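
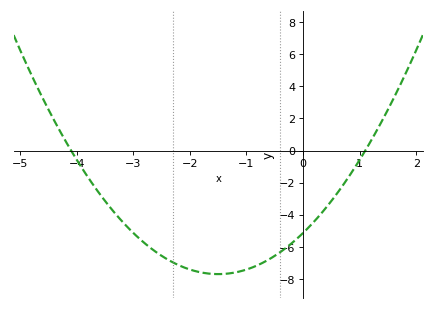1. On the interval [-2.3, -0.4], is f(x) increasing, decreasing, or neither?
neither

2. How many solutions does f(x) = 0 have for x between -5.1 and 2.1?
2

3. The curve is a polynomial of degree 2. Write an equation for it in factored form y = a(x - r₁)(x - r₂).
y = 1.14(x + 4.1)(x - 1.1)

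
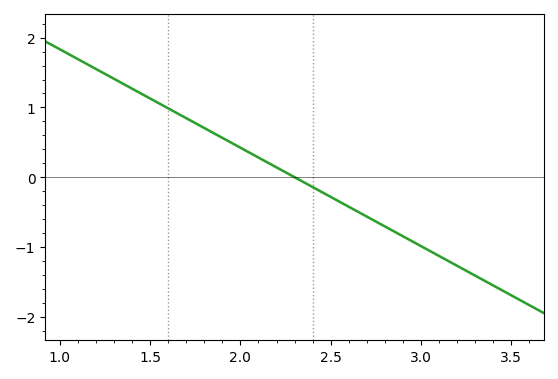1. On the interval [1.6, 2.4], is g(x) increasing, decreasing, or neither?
decreasing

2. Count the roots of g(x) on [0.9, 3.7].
1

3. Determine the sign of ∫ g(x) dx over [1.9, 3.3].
negative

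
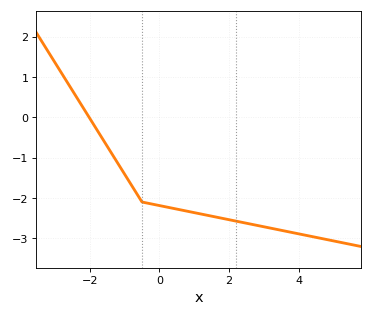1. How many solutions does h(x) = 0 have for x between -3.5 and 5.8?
1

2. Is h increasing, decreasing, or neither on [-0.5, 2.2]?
decreasing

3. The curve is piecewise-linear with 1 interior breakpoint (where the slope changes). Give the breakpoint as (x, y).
(-0.5, -2.1)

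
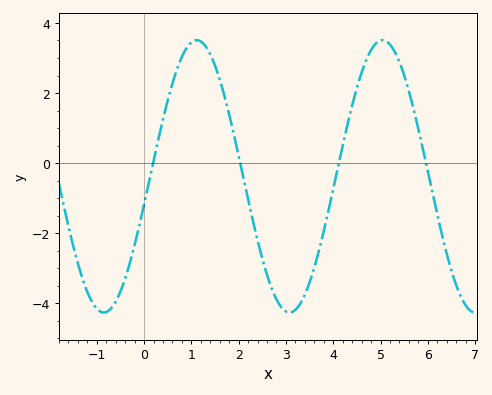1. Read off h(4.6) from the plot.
2.59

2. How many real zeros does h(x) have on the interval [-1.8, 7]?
4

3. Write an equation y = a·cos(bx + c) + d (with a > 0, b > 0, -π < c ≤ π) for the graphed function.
y = 3.89cos(1.6x - 1.78) - 0.38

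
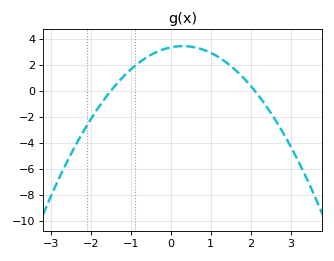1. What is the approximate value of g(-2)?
-2.2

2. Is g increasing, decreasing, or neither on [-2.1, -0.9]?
increasing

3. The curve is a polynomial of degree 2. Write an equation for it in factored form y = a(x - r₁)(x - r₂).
y = -1.06(x + 1.5)(x - 2.1)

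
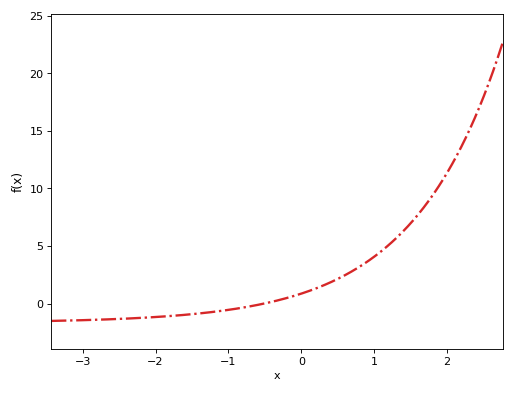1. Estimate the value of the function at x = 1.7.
8.51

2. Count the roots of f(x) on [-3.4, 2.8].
1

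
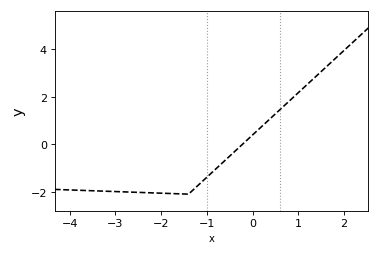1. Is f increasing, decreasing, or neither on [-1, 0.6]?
increasing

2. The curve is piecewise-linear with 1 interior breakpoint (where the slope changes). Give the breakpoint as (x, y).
(-1.4, -2.1)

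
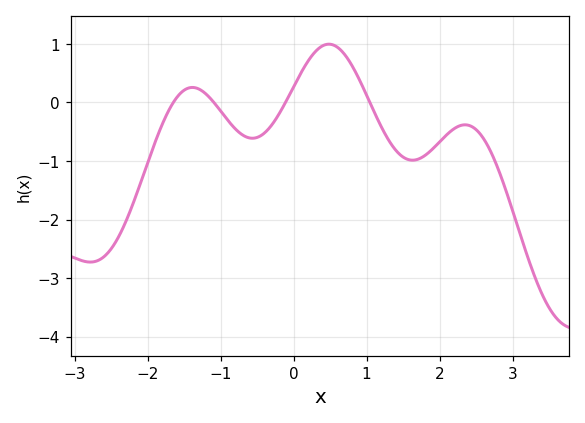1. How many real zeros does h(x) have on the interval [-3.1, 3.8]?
4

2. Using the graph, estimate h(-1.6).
0.1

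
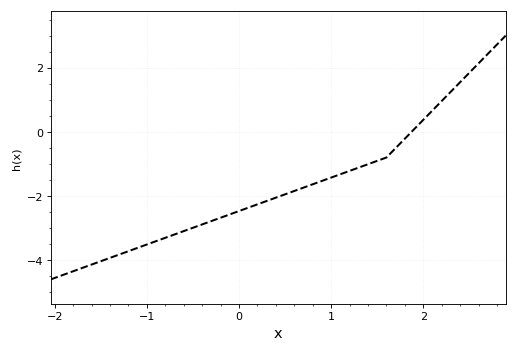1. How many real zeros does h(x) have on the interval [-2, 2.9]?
1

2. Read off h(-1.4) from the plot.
-3.93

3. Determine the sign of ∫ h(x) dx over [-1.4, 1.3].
negative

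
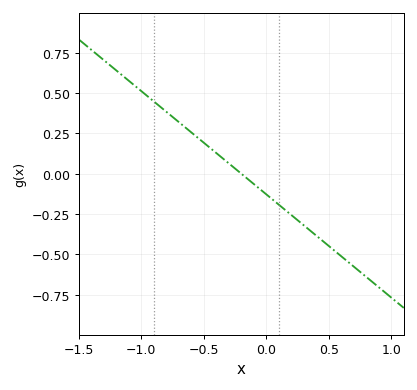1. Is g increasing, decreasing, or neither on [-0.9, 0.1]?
decreasing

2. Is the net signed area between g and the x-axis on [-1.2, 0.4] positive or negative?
positive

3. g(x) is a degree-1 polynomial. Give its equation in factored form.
y = -0.64(x + 0.2)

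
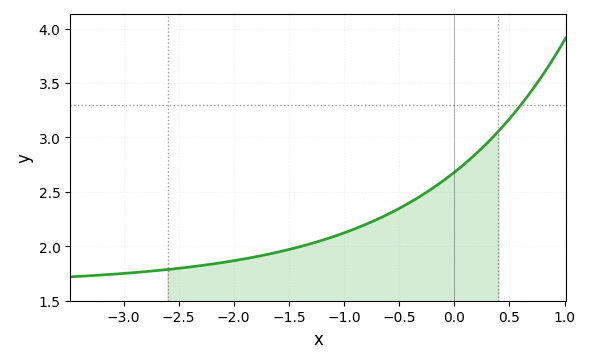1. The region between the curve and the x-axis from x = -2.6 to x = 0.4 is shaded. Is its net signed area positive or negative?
positive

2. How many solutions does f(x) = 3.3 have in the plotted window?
1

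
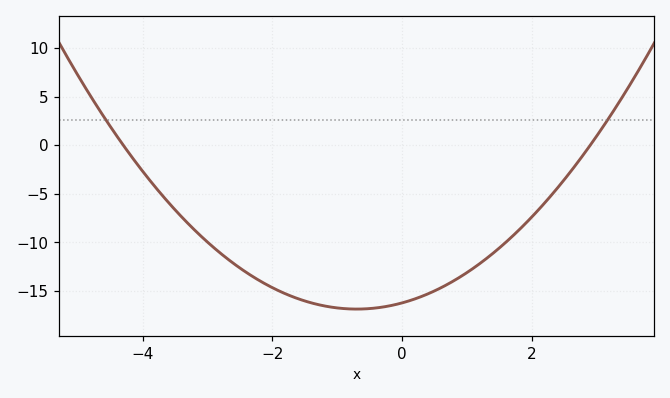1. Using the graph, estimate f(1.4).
-11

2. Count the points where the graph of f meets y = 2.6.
2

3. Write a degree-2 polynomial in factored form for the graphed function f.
y = 1.3(x + 4.3)(x - 2.9)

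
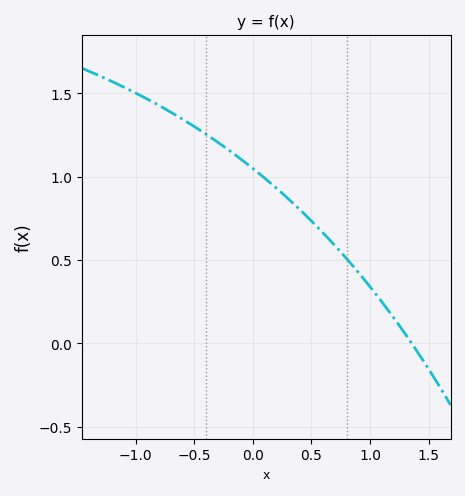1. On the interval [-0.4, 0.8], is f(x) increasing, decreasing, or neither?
decreasing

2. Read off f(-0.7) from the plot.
1.39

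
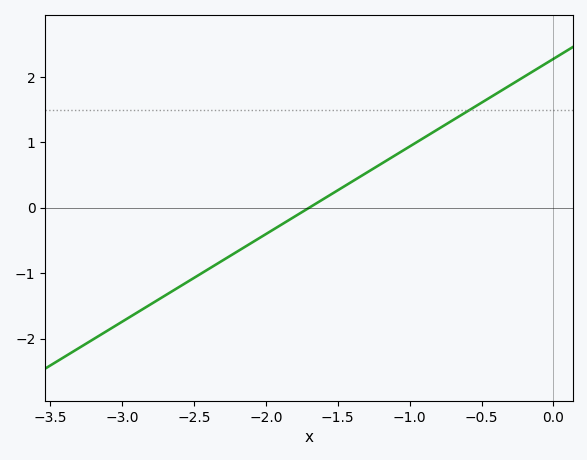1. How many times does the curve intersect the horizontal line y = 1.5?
1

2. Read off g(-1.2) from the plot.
0.7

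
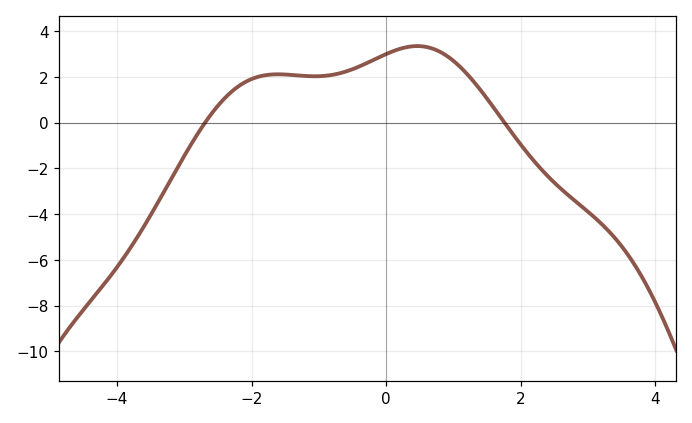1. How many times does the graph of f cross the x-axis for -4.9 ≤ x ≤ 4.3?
2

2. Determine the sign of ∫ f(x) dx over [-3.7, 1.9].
positive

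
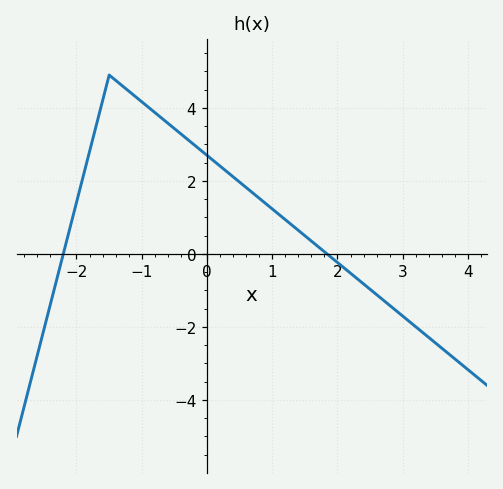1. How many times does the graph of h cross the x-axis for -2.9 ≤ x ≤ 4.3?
2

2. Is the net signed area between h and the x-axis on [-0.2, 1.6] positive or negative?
positive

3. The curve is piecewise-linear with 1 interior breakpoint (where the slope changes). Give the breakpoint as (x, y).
(-1.5, 4.9)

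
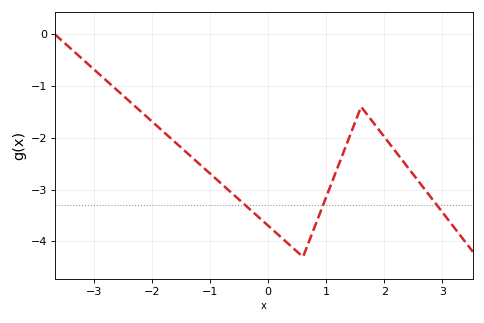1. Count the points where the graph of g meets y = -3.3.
3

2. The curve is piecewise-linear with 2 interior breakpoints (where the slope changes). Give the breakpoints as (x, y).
(0.6, -4.3); (1.6, -1.4)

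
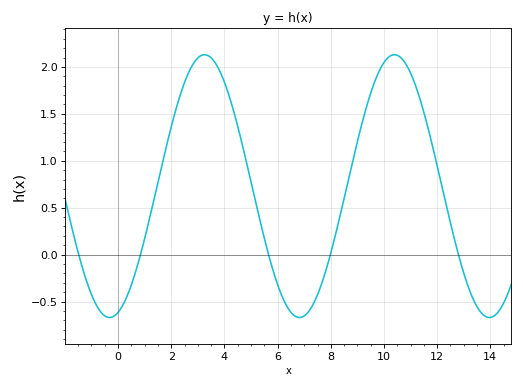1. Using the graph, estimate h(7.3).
-0.547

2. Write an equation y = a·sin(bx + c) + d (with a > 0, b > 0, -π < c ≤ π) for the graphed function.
y = 1.4sin(0.88x - 1.29) + 0.73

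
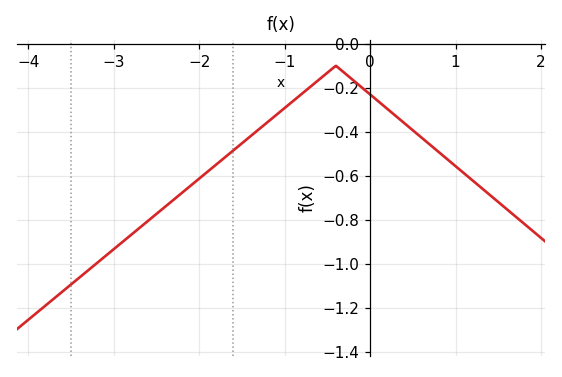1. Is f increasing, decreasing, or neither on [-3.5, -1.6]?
increasing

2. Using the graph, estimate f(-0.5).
-0.14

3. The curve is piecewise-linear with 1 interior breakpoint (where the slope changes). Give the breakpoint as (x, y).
(-0.4, -0.1)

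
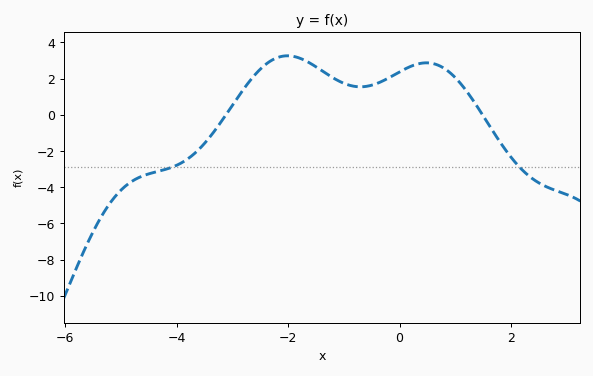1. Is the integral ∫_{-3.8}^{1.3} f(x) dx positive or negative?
positive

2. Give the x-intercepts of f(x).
-3.2, 1.4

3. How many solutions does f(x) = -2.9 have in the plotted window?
2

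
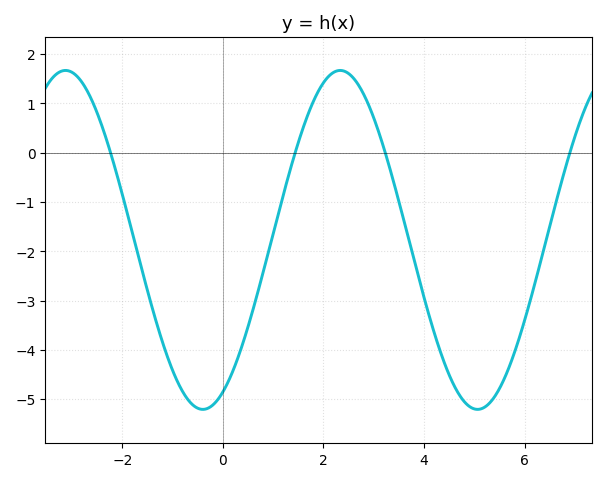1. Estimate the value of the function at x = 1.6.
0.52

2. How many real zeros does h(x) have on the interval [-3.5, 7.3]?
4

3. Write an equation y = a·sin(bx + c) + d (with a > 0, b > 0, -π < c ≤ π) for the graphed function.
y = 3.44sin(1.15x - 1.11) - 1.77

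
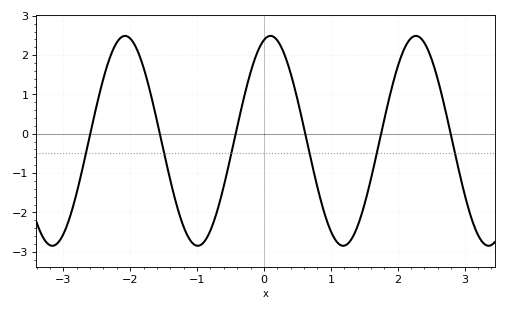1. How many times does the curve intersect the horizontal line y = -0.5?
6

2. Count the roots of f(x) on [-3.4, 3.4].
6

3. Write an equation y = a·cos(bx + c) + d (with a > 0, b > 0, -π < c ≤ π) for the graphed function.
y = 2.67cos(2.89x - 0.282) - 0.18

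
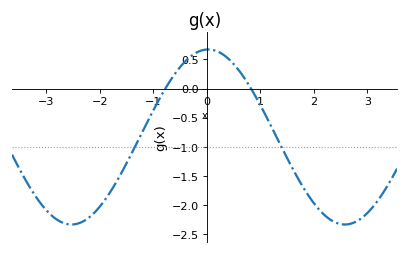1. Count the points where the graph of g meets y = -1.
2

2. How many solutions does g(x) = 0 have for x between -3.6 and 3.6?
2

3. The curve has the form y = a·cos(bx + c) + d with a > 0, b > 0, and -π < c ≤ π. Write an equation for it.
y = 1.5cos(1.2x - 0.03) - 0.83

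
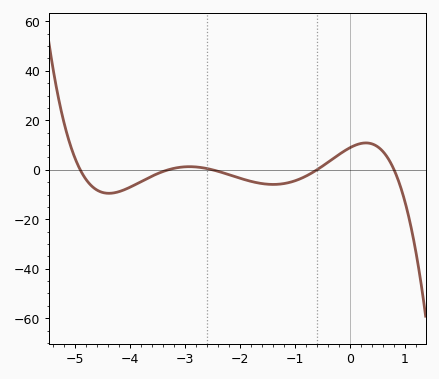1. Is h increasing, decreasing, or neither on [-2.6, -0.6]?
neither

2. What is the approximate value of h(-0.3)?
4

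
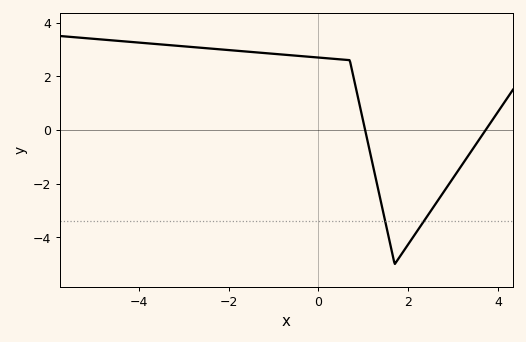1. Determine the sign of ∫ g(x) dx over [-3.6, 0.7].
positive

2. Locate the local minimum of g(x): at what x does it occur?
1.7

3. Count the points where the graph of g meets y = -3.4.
2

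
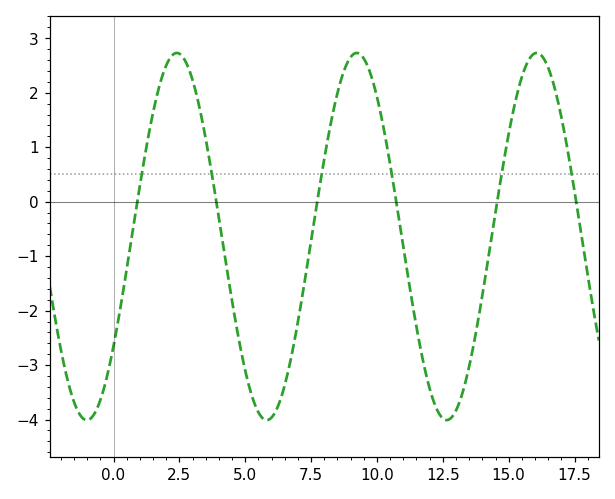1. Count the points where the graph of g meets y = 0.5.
6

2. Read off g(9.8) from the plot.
2.3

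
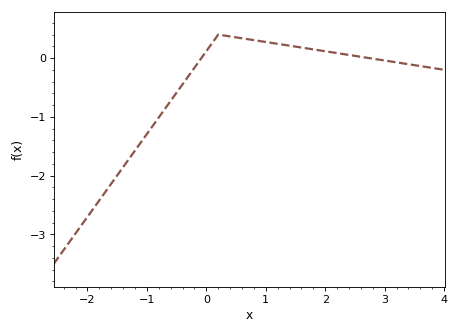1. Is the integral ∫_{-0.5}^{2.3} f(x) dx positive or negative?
positive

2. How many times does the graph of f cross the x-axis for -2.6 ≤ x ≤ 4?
2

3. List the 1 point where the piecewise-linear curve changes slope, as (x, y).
(0.2, 0.4)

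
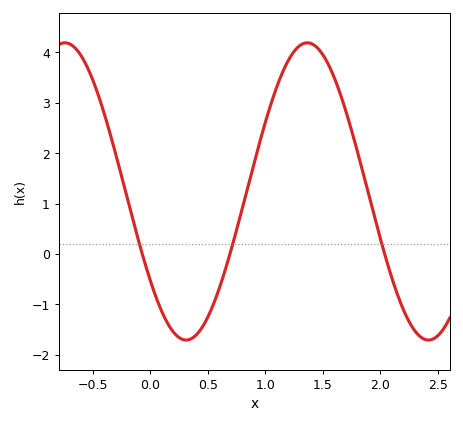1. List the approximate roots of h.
-0.05, 0.7, 2.05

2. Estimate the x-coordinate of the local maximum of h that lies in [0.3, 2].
1.35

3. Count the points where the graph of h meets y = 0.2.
3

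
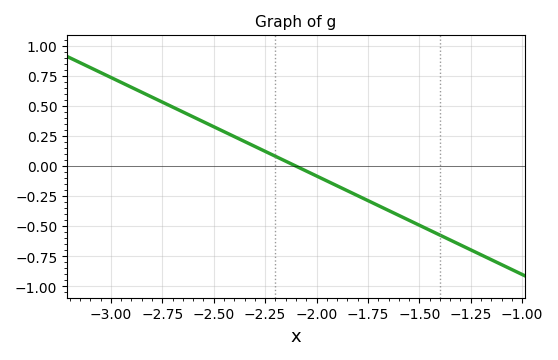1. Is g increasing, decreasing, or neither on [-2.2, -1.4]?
decreasing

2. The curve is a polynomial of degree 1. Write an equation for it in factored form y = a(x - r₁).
y = -0.82(x + 2.1)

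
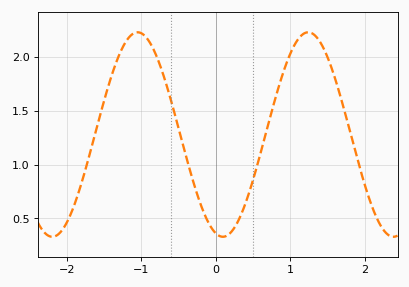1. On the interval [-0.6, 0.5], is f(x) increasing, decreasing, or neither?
neither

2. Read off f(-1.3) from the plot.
2.02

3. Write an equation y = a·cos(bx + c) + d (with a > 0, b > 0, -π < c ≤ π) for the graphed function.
y = 0.95cos(2.74x + 2.88) + 1.28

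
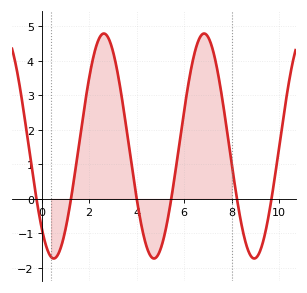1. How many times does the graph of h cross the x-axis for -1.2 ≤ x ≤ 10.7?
6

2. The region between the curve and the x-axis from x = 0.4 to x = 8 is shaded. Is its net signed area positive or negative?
positive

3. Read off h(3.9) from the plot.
0.452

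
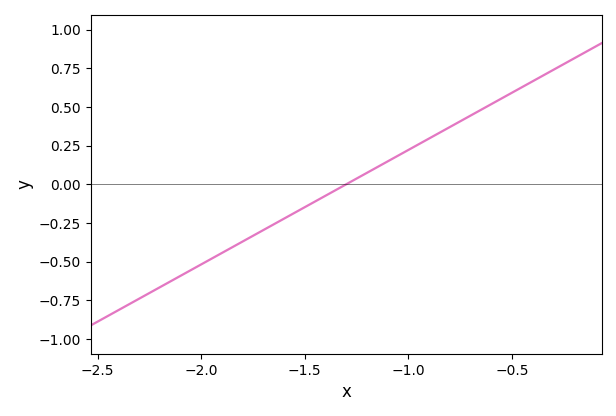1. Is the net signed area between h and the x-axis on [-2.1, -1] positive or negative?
negative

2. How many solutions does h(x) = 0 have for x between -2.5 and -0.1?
1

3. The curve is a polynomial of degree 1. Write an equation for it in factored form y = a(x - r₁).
y = 0.74(x + 1.3)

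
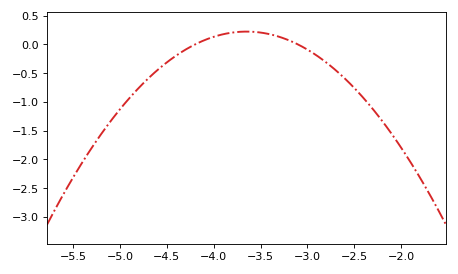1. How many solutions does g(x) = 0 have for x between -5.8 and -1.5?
2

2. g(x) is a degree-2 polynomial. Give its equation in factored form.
y = -0.74(x + 4.2)(x + 3.1)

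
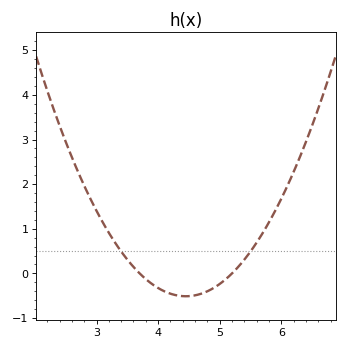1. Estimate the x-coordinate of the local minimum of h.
4.4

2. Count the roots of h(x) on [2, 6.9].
2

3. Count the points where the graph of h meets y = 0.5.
2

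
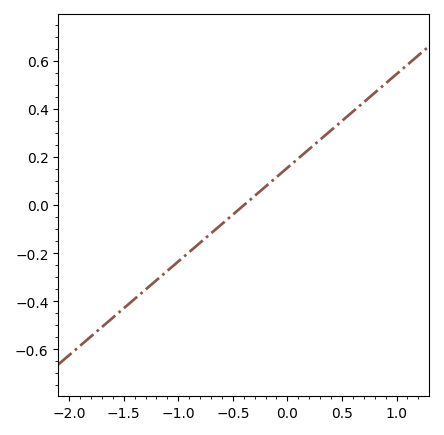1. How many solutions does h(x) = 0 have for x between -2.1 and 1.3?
1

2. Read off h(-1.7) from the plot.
-0.5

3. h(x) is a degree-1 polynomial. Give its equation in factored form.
y = 0.39(x + 0.4)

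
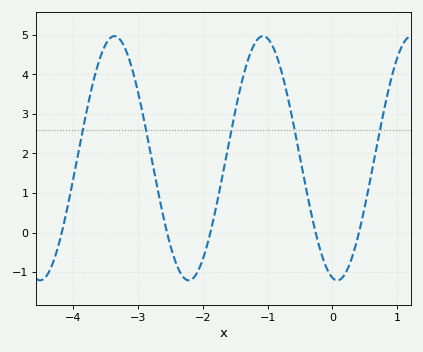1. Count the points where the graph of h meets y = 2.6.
5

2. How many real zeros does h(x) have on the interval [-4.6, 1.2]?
5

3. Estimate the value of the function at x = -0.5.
1.9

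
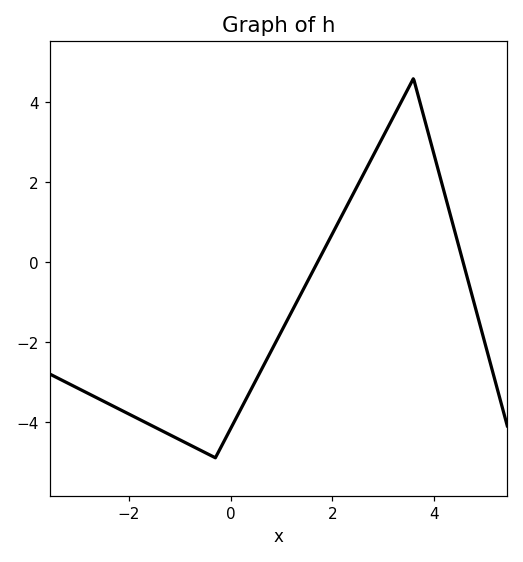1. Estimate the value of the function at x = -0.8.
-4.6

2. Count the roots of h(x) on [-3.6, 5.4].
2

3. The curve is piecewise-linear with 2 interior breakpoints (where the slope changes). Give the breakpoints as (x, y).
(-0.3, -4.9); (3.6, 4.6)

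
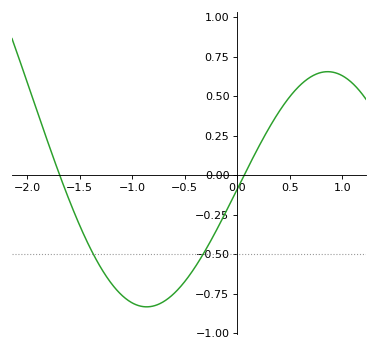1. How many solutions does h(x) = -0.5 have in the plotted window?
2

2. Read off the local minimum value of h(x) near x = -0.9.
-0.84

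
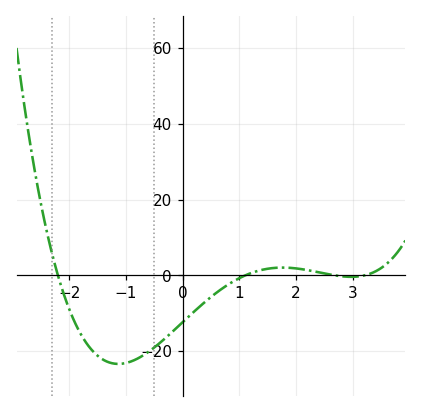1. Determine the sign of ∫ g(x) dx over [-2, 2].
negative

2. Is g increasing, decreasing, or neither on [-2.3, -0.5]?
neither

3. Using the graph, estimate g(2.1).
1.67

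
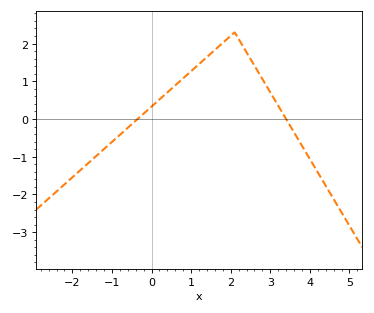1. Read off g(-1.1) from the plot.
-0.7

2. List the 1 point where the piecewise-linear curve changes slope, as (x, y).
(2.1, 2.3)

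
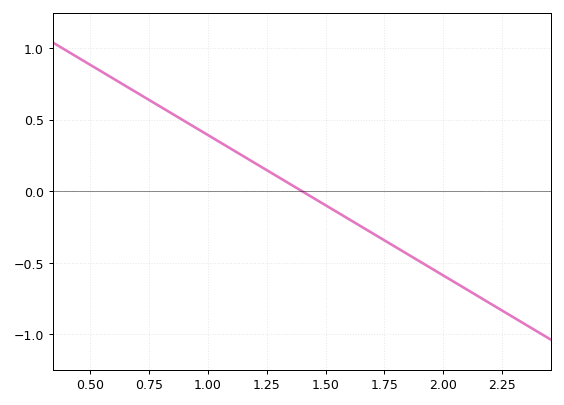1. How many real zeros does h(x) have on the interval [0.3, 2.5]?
1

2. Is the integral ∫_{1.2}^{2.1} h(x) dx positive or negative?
negative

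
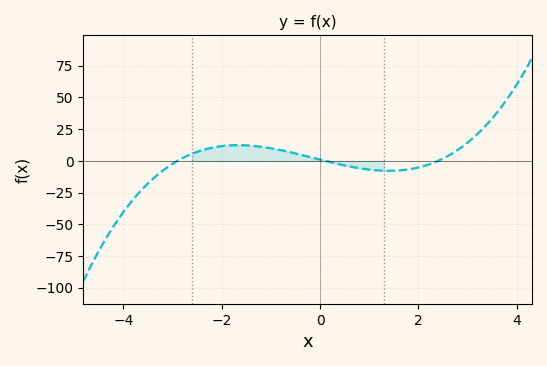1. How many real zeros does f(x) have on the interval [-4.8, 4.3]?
3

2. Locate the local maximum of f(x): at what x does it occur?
-1.6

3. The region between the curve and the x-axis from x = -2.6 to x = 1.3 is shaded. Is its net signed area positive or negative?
positive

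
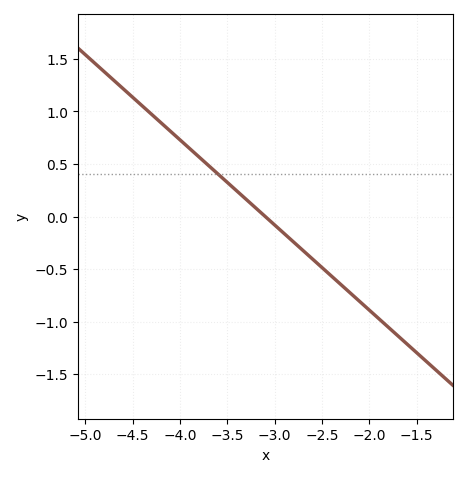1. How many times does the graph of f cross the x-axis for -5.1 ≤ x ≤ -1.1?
1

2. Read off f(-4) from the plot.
0.75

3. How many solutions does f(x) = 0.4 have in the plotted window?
1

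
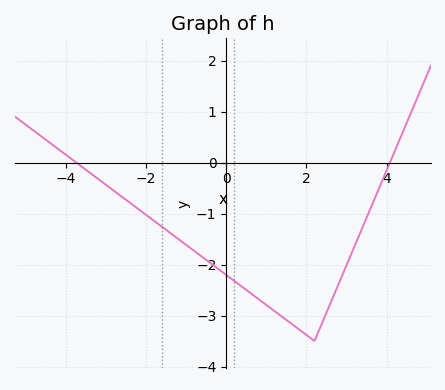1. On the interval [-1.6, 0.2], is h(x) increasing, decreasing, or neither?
decreasing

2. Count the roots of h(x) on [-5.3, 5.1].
2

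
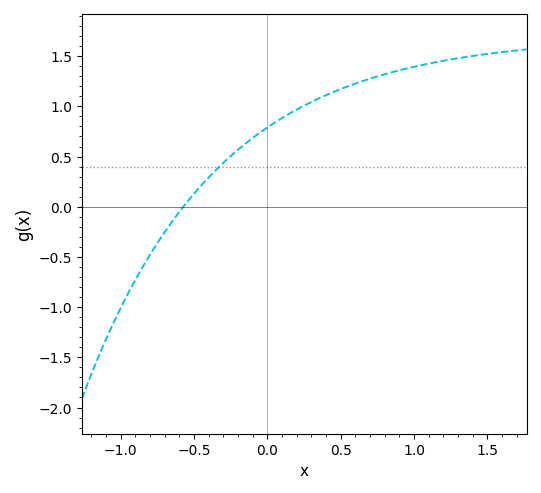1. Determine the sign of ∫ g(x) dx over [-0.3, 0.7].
positive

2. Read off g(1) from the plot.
1.4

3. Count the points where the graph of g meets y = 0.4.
1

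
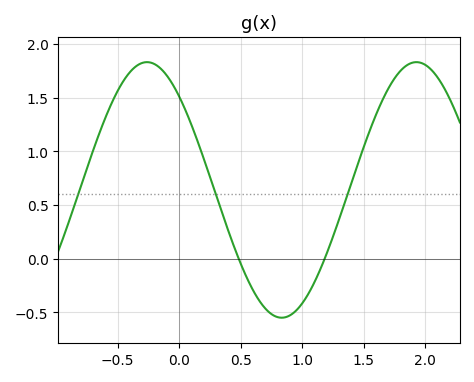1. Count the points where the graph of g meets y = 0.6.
3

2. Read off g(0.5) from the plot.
-0.047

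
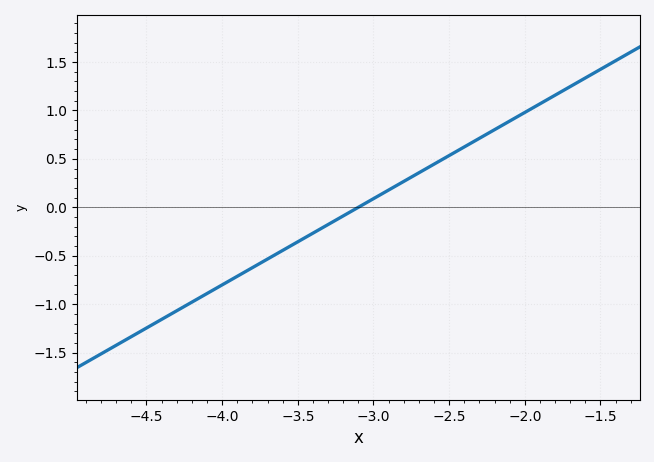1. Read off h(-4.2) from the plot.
-0.979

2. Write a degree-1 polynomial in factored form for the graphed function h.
y = 0.89(x + 3.1)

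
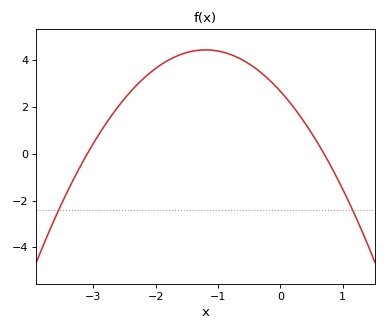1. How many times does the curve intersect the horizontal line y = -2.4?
2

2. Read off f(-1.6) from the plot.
4.24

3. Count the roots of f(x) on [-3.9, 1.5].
2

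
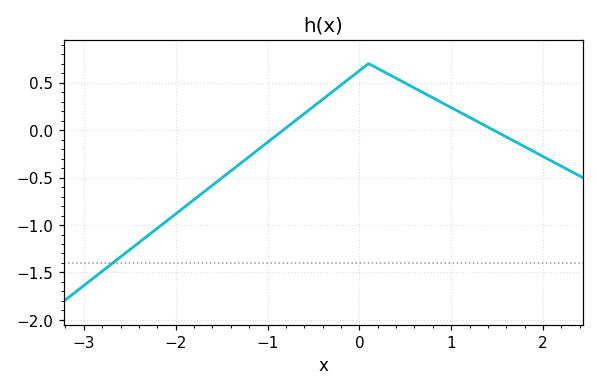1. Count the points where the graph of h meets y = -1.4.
1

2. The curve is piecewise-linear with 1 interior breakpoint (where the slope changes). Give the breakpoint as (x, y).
(0.1, 0.7)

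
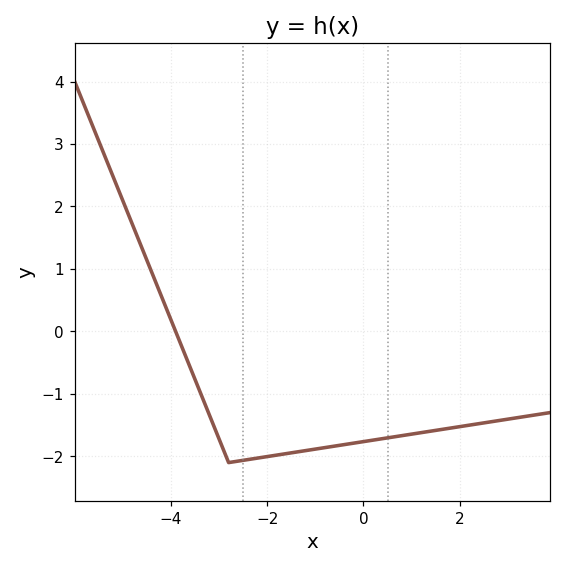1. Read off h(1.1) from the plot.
-1.6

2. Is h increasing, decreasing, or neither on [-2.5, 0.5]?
increasing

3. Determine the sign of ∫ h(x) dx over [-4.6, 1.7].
negative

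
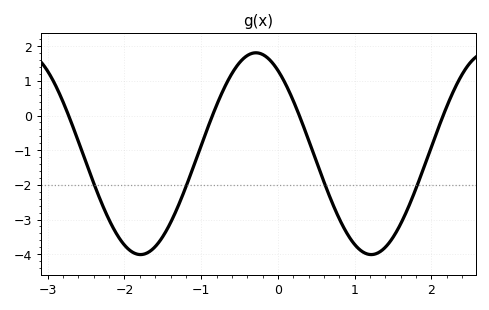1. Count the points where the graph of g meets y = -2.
4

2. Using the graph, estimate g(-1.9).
-3.9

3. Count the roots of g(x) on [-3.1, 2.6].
4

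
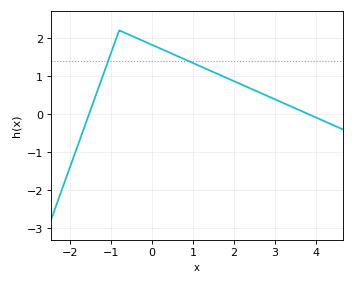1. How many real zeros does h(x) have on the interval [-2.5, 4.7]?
2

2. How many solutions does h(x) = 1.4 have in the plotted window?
2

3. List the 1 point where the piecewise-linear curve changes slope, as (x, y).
(-0.8, 2.2)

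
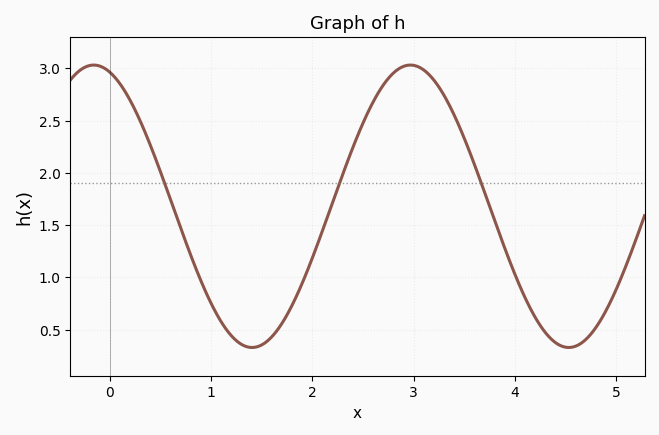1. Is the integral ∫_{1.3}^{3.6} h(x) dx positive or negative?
positive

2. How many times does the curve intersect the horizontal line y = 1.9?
3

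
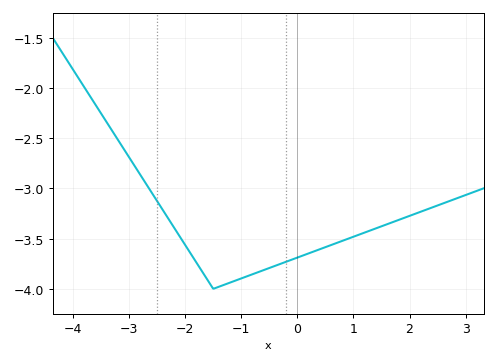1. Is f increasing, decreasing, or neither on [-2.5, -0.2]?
neither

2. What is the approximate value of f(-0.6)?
-3.81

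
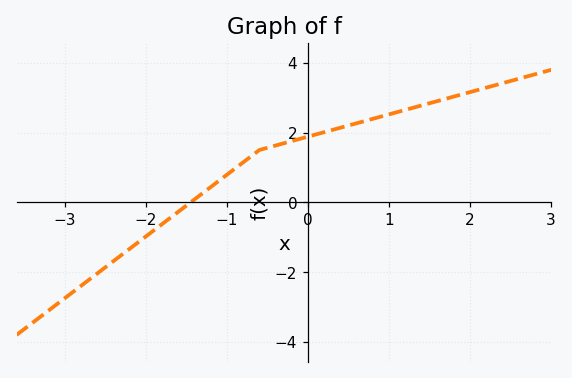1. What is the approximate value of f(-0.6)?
1.5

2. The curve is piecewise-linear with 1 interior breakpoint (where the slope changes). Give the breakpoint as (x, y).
(-0.6, 1.5)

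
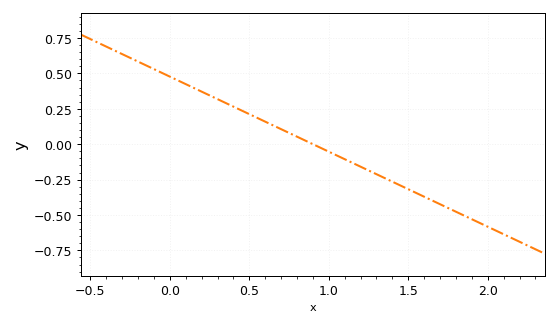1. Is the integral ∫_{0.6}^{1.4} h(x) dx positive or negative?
negative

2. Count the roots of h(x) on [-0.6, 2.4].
1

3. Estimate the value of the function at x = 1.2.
-0.16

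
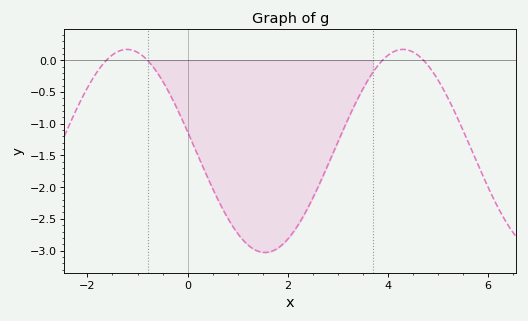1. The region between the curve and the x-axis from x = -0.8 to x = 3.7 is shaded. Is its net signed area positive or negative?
negative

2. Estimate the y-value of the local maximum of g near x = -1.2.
0.17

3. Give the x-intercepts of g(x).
-1.62, -0.804, 3.89, 4.71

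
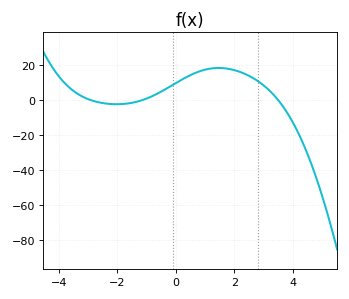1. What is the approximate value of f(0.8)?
16.5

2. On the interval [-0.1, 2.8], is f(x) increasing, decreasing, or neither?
neither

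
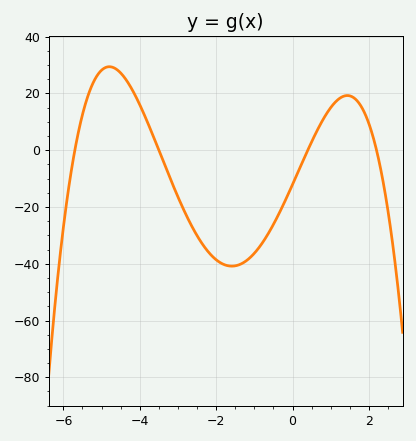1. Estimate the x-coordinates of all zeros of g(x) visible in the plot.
-5.6, -3.6, 0.4, 2.2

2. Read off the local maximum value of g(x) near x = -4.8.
30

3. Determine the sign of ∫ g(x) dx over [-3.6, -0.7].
negative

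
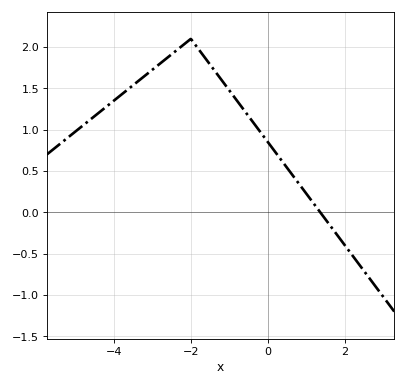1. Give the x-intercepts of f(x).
1.36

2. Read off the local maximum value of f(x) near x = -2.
2.1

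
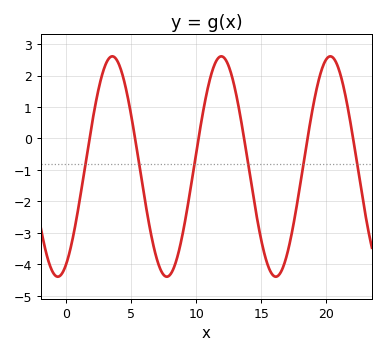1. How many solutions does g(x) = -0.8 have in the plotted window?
6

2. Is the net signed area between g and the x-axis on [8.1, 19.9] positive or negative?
negative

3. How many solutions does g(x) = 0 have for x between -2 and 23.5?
6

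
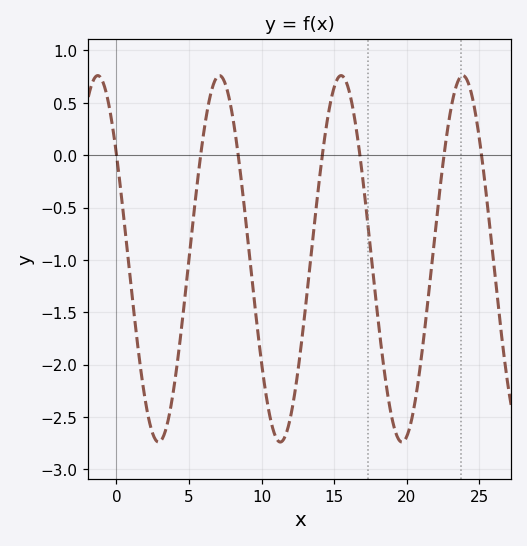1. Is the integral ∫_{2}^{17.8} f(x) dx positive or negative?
negative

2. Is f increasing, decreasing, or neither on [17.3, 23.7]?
neither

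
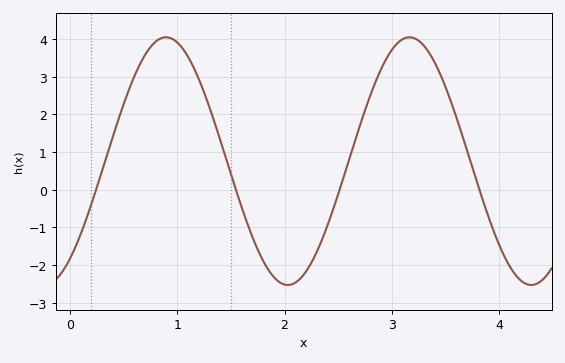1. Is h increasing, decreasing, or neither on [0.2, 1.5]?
neither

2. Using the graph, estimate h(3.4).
3.4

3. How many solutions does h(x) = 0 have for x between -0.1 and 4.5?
4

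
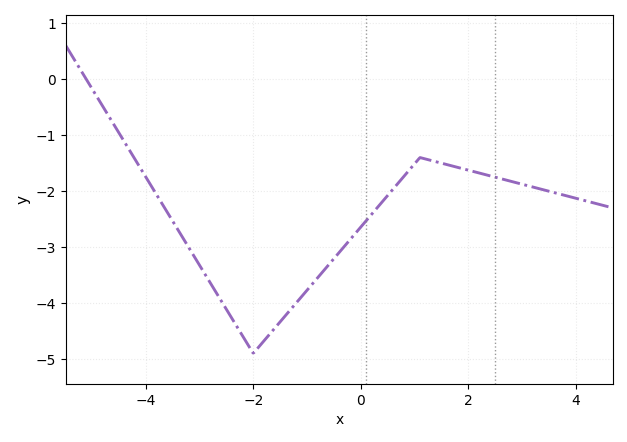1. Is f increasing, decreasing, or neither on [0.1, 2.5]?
neither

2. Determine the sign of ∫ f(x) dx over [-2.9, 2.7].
negative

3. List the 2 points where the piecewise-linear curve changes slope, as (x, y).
(-2, -4.9); (1.1, -1.4)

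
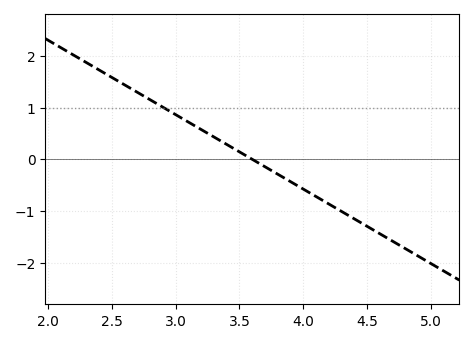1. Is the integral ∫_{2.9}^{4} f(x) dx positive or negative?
positive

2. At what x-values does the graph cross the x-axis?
3.6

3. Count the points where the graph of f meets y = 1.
1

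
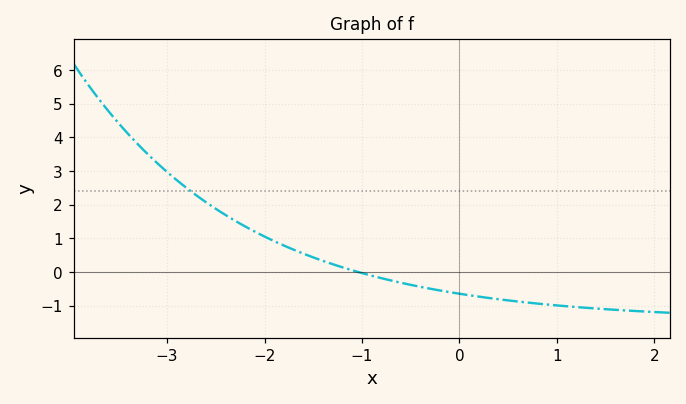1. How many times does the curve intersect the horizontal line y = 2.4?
1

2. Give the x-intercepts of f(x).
-1.04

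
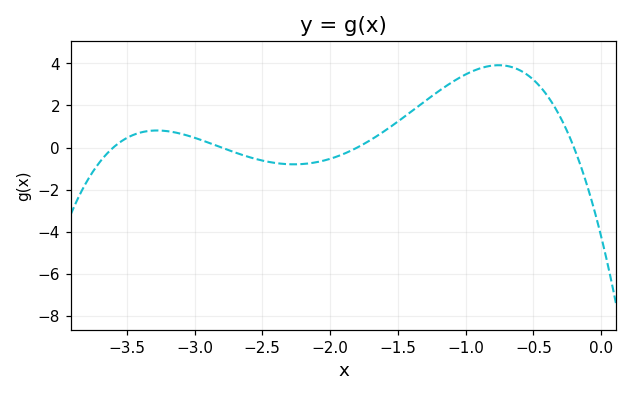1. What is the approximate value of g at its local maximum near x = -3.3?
0.812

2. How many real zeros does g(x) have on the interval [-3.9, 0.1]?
4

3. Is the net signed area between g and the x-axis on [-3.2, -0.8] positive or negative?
positive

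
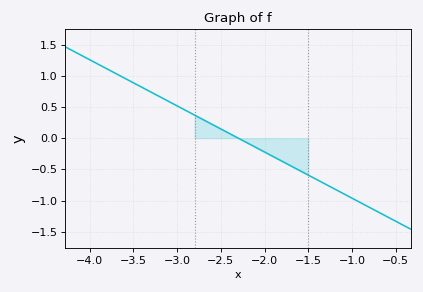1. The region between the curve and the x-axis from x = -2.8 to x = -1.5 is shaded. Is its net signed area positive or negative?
negative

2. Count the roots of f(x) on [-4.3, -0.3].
1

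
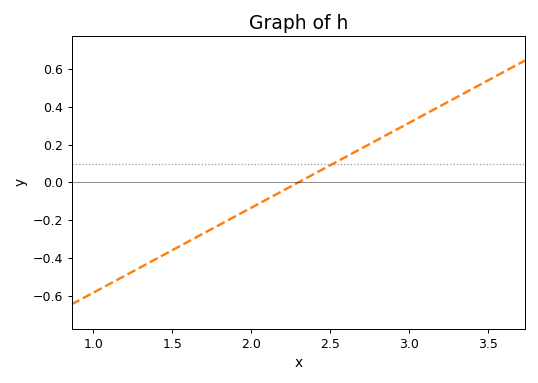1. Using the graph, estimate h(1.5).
-0.36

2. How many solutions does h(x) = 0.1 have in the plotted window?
1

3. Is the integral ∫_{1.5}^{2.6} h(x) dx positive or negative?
negative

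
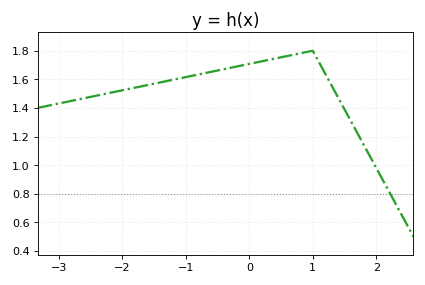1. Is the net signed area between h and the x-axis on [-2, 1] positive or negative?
positive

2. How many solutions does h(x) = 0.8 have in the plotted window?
1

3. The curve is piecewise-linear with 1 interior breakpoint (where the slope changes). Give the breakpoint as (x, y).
(1, 1.8)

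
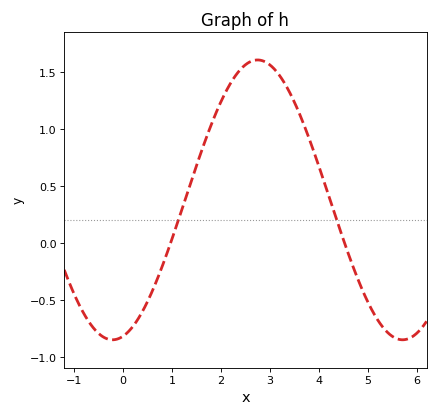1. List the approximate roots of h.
1, 4.5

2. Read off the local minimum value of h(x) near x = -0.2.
-0.85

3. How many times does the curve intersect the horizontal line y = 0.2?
2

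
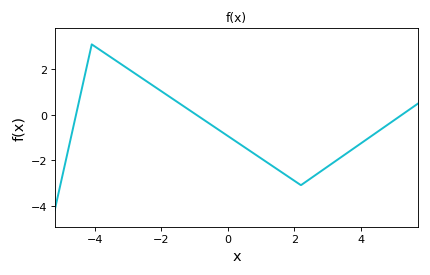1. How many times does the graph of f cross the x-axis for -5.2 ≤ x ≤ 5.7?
3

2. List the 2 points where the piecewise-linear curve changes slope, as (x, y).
(-4.1, 3.1); (2.2, -3.1)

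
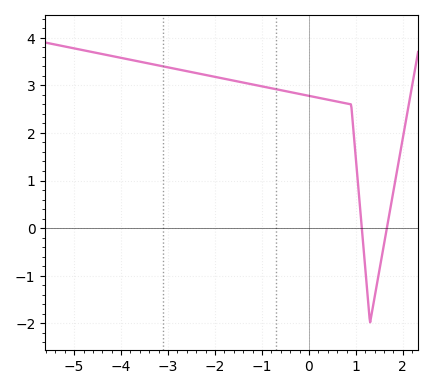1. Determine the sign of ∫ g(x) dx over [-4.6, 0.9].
positive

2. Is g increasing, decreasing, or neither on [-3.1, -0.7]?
decreasing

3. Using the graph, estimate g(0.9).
2.6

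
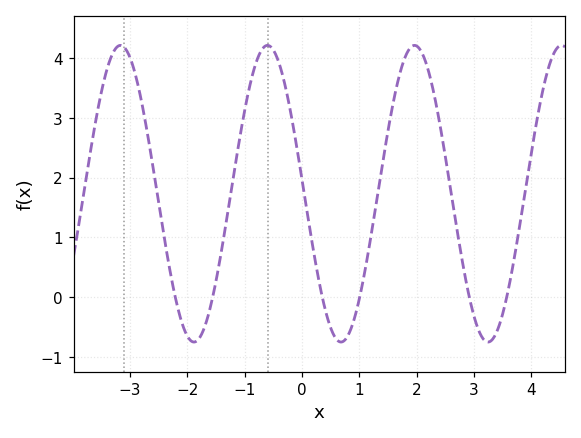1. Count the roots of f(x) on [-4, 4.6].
6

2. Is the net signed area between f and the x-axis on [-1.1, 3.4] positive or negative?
positive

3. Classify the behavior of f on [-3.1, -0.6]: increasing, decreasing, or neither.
neither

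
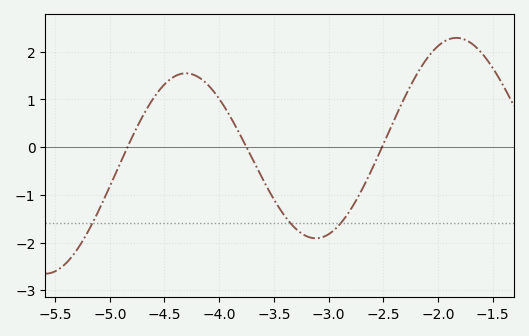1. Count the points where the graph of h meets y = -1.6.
3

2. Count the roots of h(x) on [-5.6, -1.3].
3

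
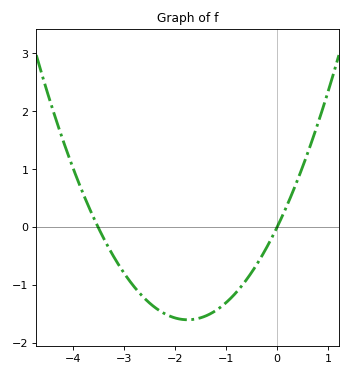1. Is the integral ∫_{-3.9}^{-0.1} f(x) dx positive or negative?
negative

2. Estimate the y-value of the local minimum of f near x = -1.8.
-1.59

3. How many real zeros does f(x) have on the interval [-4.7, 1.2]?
2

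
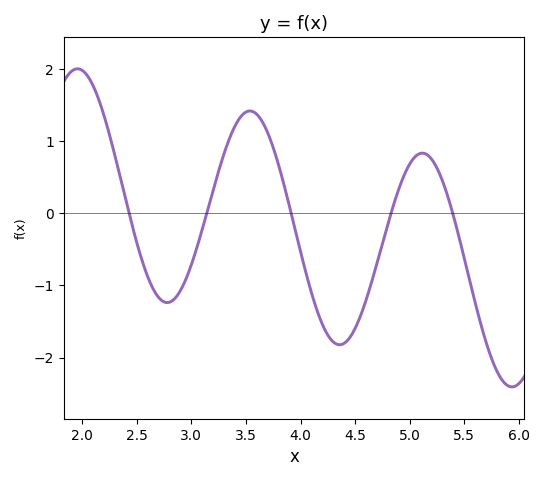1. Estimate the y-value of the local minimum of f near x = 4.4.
-1.82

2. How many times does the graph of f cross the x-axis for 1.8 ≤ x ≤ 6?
5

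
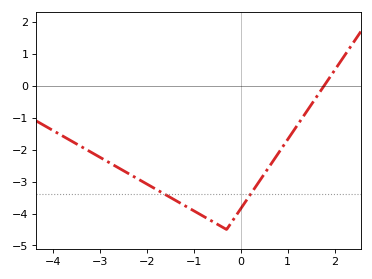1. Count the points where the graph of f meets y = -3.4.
2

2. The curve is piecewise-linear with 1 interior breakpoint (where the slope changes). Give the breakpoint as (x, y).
(-0.3, -4.5)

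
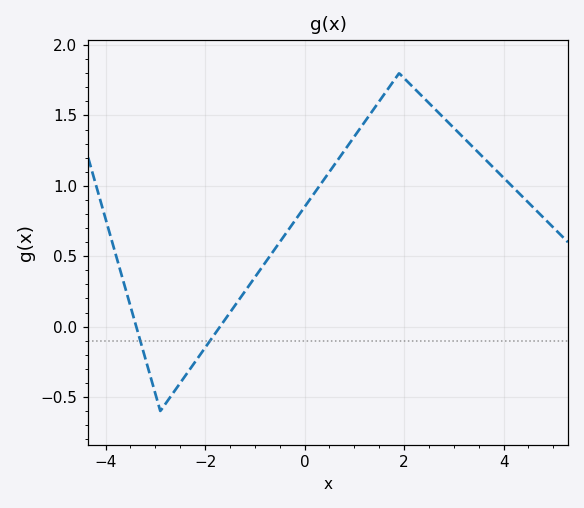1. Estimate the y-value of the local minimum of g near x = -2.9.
-0.599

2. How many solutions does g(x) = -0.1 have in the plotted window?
2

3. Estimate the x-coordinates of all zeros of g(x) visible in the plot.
-3.38, -1.7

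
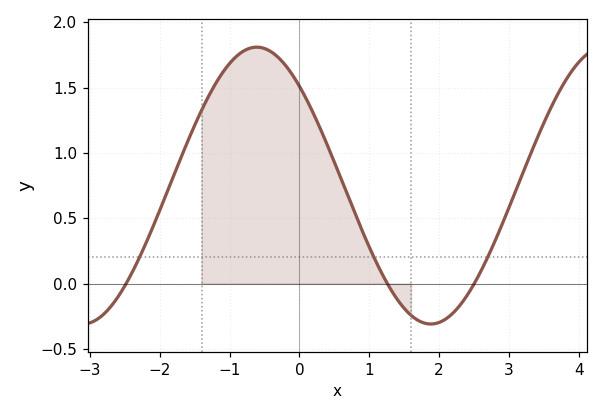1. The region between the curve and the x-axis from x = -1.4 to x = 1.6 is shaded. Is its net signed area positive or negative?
positive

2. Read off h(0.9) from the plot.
0.4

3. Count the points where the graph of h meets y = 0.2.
3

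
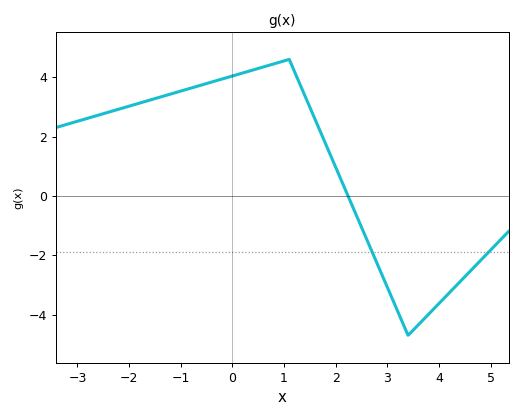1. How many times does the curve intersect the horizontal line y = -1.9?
2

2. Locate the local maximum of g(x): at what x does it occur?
1.1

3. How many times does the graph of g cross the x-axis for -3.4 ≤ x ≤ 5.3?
1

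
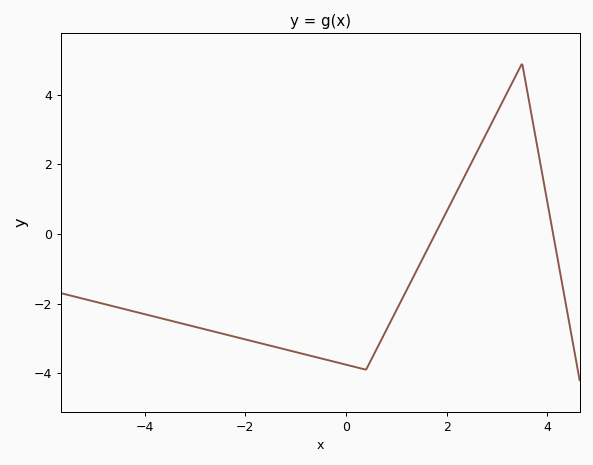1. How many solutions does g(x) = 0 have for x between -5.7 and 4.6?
2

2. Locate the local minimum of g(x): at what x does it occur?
0.4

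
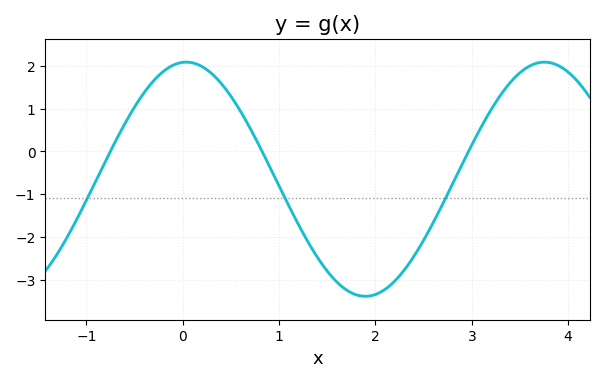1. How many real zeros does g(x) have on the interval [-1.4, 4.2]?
3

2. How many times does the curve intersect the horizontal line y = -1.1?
3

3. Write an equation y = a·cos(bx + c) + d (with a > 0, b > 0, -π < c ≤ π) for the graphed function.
y = 2.74cos(1.7x - 0.06) - 0.65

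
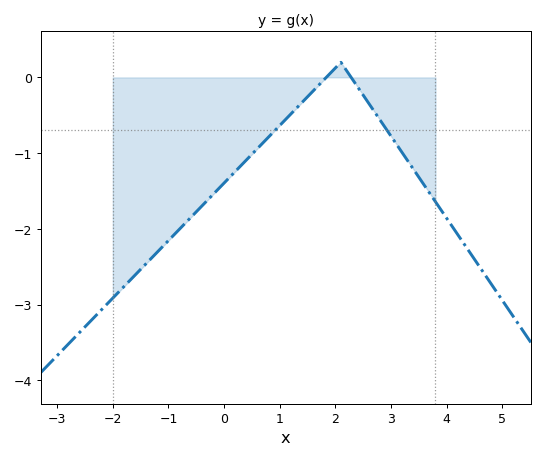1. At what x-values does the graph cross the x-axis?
1.8, 2.2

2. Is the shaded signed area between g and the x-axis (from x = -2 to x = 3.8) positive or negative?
negative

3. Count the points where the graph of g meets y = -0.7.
2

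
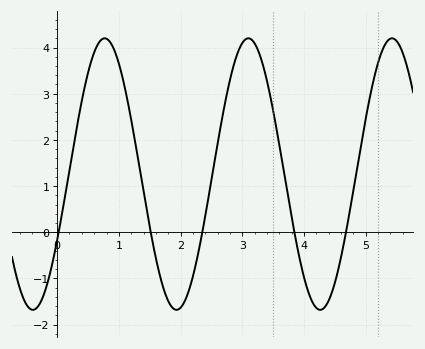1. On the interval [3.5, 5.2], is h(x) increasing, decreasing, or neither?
neither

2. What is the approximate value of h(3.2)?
4.1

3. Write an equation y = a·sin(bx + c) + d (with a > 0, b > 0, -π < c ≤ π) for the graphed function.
y = 2.94sin(2.7x - 0.51) + 1.26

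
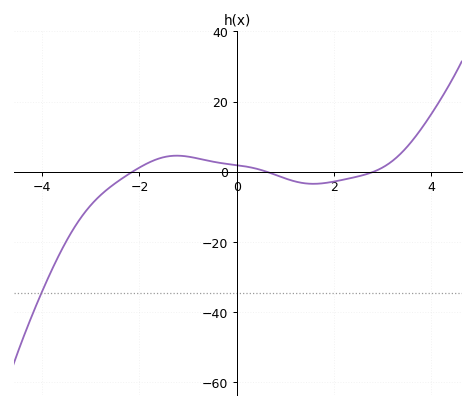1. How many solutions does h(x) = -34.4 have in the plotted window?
1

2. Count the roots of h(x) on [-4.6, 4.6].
3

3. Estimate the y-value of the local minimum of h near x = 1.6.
-3.44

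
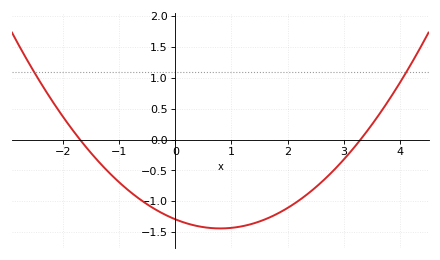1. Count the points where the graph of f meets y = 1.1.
2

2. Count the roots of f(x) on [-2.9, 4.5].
2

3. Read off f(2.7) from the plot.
-0.6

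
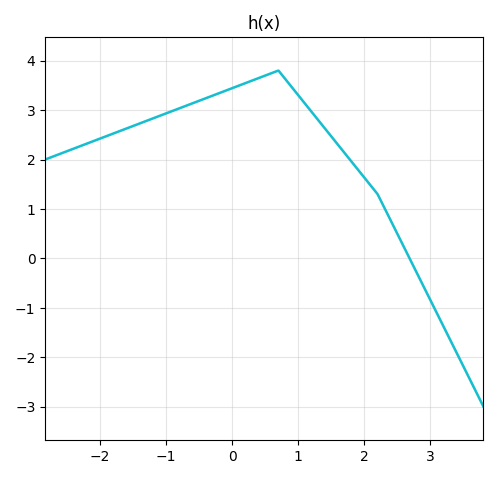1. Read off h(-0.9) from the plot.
3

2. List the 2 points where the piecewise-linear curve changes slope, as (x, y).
(0.7, 3.8); (2.2, 1.3)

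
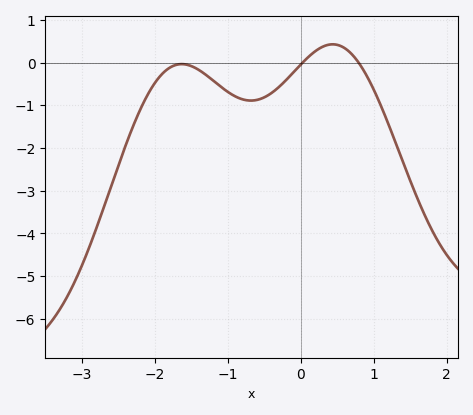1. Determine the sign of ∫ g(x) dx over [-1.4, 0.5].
negative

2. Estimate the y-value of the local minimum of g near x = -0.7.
-0.9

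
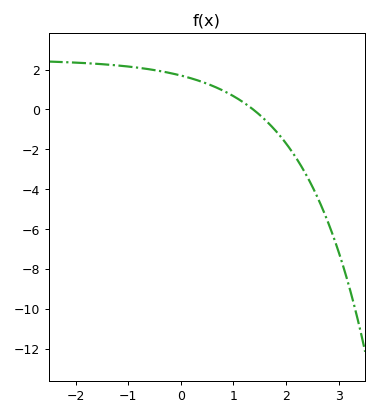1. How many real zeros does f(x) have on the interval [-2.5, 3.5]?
1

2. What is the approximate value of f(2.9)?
-6.38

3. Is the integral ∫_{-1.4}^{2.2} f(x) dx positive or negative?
positive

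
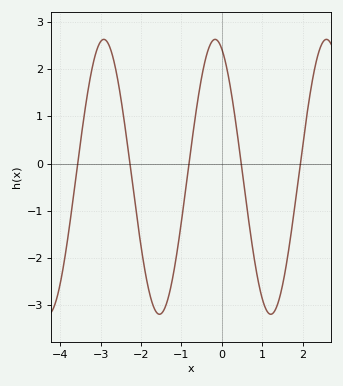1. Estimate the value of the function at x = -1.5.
-3.18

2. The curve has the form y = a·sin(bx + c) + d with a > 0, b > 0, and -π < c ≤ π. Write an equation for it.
y = 2.91sin(2.28x + 1.95) - 0.28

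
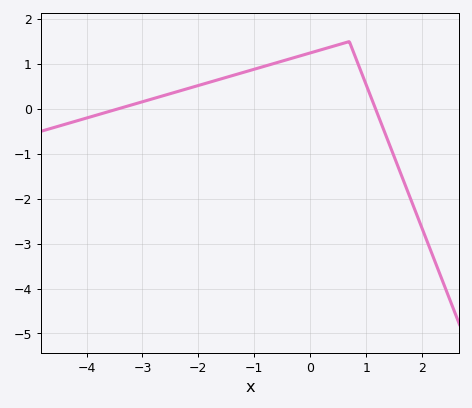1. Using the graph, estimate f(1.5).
-1.06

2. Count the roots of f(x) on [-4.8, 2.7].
2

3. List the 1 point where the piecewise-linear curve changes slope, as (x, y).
(0.7, 1.5)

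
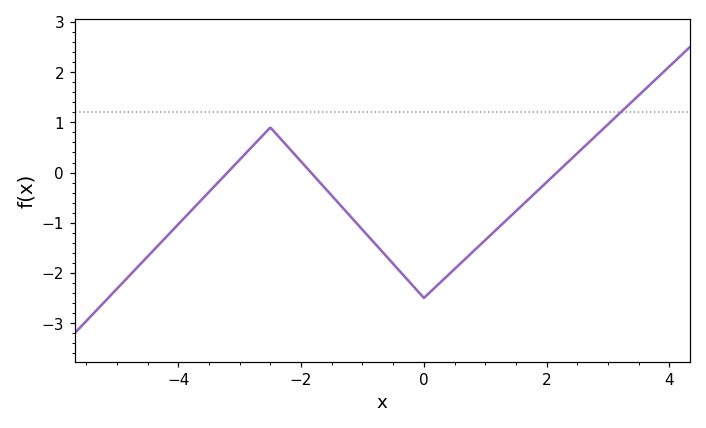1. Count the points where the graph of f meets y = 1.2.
1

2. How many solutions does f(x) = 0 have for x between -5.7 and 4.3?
3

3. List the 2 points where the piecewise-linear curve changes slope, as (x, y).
(-2.5, 0.9); (0, -2.5)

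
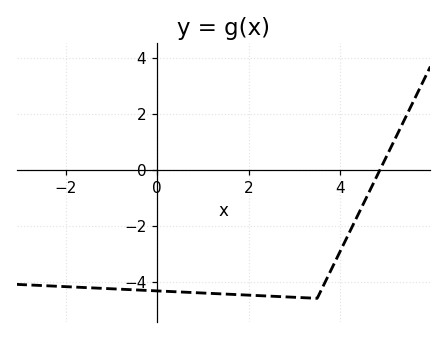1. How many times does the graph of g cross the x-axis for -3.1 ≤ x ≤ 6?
1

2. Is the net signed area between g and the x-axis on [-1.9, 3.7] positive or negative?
negative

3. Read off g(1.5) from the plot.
-4.45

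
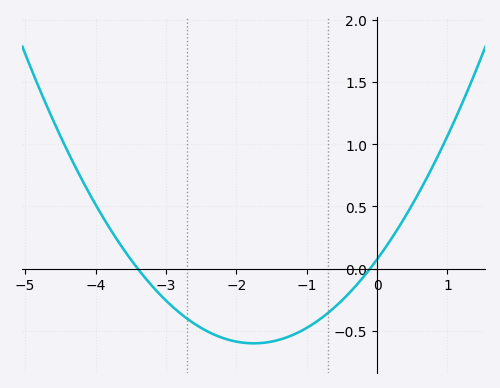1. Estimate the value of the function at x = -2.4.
-0.506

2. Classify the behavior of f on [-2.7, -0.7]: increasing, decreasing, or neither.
neither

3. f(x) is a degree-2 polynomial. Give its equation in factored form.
y = 0.22(x + 3.4)(x + 0.1)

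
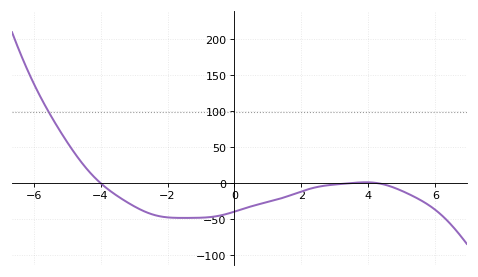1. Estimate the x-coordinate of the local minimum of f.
-1.6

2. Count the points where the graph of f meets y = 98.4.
1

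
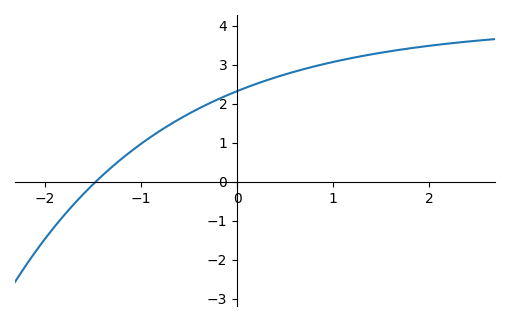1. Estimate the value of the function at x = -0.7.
1.5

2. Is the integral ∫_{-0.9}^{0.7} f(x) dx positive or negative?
positive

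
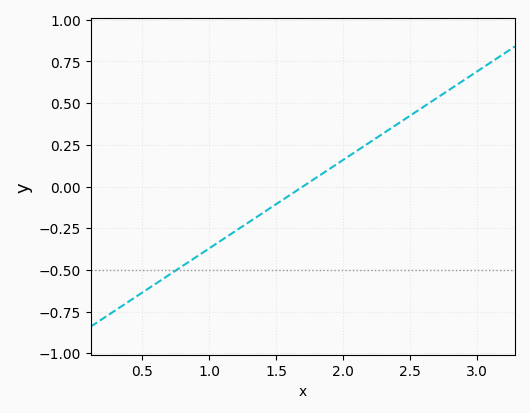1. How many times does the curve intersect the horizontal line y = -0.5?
1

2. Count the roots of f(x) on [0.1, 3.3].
1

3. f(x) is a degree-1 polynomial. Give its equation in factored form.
y = 0.53(x - 1.7)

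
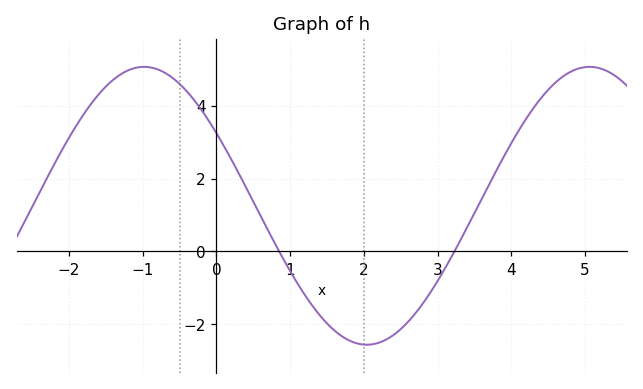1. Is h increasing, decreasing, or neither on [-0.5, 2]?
decreasing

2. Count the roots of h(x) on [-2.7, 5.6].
2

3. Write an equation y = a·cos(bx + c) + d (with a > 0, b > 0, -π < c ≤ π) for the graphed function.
y = 3.82cos(1.04x + 1.02) + 1.25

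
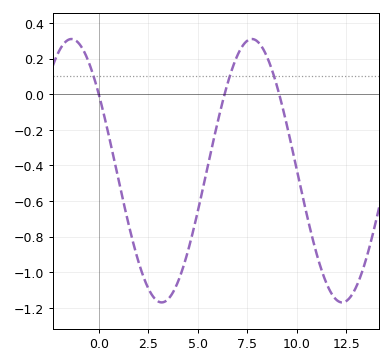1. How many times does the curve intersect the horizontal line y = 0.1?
3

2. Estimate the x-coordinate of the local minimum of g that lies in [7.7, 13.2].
12.3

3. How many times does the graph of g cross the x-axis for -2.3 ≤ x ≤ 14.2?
3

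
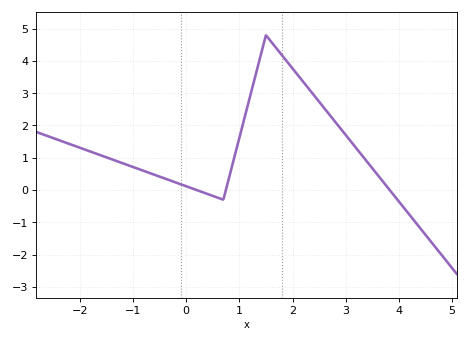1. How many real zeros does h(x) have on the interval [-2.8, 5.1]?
3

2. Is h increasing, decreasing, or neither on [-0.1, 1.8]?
neither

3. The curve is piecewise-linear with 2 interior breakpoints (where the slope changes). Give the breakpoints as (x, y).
(0.7, -0.3); (1.5, 4.8)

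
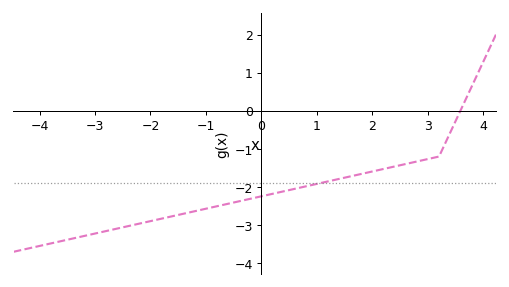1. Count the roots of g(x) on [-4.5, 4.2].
1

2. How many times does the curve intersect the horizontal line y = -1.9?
1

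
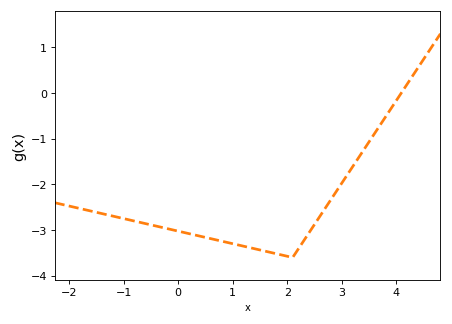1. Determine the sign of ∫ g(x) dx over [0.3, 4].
negative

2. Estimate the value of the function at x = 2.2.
-3.4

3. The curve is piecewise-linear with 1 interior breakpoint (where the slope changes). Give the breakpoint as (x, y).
(2.1, -3.6)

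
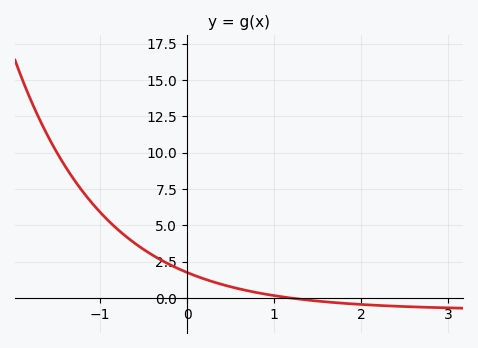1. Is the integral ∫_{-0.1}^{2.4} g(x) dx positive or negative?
positive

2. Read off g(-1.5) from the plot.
10.1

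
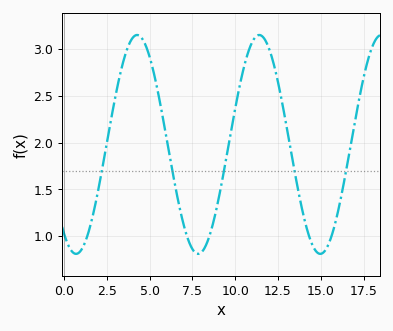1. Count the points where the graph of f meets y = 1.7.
5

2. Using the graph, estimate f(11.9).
3.05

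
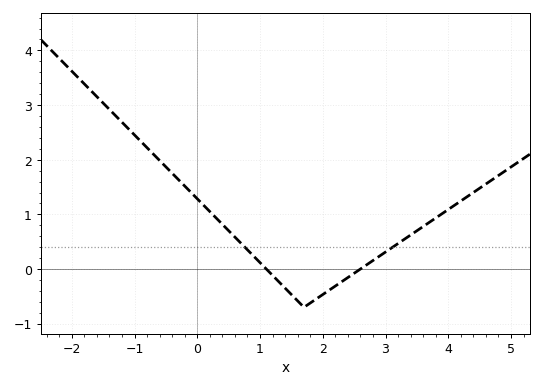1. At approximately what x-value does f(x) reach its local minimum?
1.7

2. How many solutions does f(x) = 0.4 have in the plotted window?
2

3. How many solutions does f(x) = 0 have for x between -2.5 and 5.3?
2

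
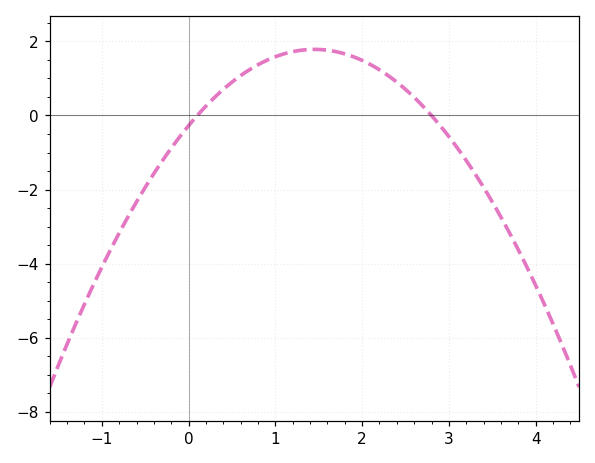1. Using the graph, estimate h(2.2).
1.23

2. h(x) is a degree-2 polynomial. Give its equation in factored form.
y = -0.98(x - 0.1)(x - 2.8)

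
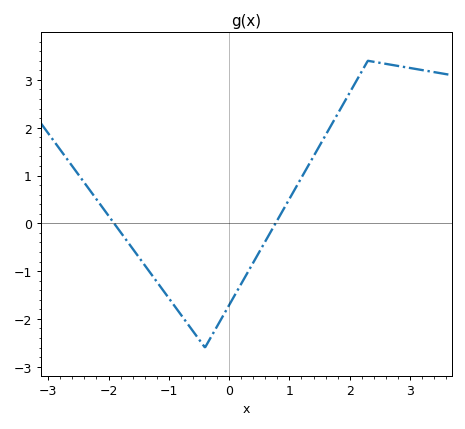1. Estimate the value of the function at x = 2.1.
2.96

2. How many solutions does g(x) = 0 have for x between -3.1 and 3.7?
2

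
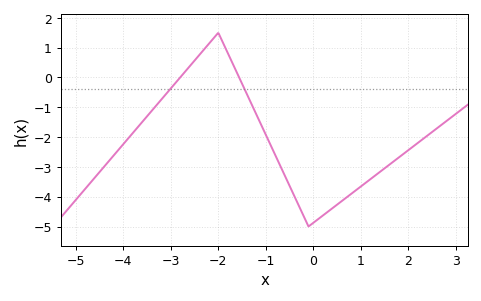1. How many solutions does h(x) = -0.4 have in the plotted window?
2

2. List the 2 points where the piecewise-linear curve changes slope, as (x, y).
(-2, 1.5); (-0.1, -5)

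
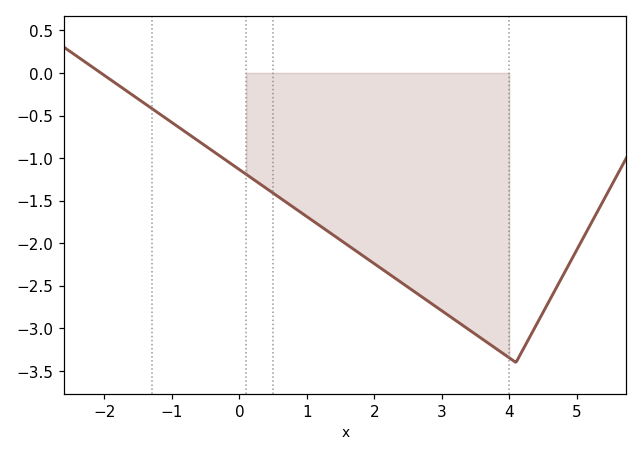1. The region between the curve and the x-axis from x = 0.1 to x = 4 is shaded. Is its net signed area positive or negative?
negative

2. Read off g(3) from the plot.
-2.8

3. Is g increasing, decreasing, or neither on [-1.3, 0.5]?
decreasing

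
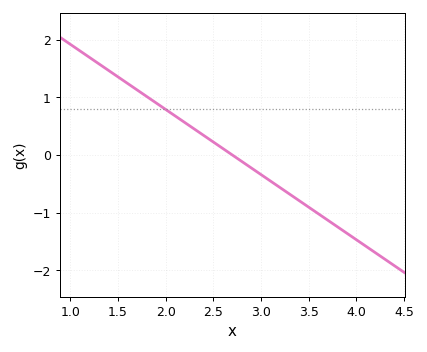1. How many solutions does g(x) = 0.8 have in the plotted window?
1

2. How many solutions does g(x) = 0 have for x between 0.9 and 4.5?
1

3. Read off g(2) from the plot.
0.8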